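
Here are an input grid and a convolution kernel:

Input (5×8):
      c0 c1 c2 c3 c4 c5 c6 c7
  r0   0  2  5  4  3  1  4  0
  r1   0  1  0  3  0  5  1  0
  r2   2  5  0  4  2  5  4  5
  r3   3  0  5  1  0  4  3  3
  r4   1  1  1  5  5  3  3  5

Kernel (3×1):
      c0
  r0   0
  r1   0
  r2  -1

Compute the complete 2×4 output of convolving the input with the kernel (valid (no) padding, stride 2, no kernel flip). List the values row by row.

-2 0 -2 -4
-1 -1 -5 -3

Output[0,0]: The receptive field on the input at this output position is [0 / 0 / 2]. Elementwise product with the kernel and sum: 2·-1.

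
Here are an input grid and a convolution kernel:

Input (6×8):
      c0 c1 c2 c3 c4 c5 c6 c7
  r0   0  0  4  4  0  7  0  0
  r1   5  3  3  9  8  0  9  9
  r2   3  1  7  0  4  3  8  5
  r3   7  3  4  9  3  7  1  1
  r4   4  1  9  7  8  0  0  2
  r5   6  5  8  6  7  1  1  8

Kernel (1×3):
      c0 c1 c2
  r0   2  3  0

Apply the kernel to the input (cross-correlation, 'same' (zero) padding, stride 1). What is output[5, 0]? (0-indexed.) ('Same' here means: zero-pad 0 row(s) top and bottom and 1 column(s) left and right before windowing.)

The receptive field on the zero-padded input at this output position is [0 6 5]. Elementwise product with the kernel and sum: 0·2 + 6·3.

18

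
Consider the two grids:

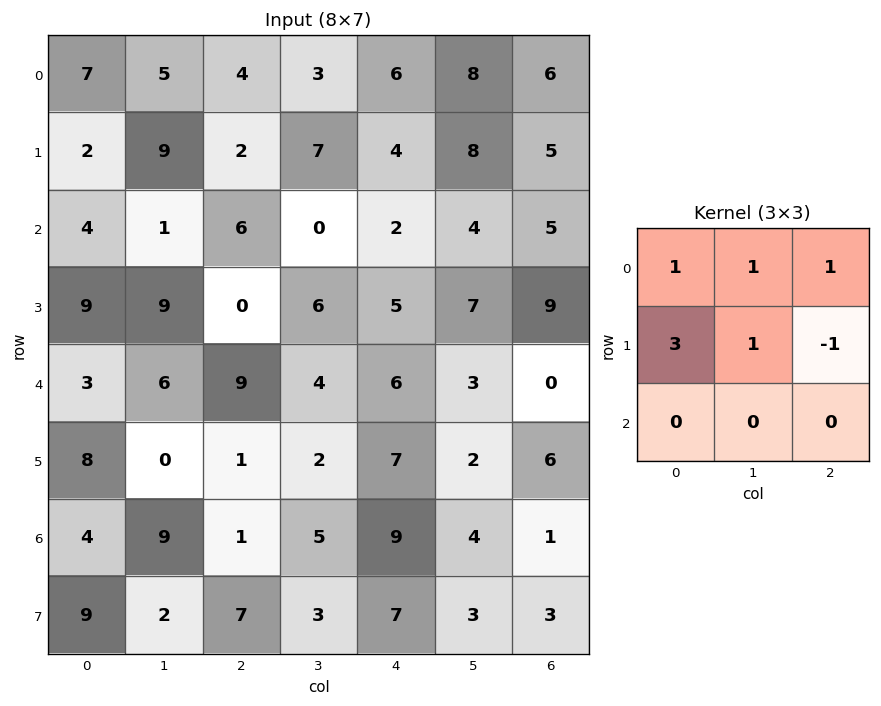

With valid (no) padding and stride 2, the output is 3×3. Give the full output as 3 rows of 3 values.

Output[0,0]: The receptive field on the input at this output position is [7 5 4 / 2 9 2 / 4 1 6]. Elementwise product with the kernel and sum: 7·1 + 5·1 + 4·1 + 2·3 + 9·1 + 2·-1.
Output[0,1]: The receptive field on the input at this output position is [4 3 6 / 2 7 4 / 6 0 2]. Elementwise product with the kernel and sum: 4·1 + 3·1 + 6·1 + 2·3 + 7·1 + 4·-1.

29 22 35
47 9 24
41 17 26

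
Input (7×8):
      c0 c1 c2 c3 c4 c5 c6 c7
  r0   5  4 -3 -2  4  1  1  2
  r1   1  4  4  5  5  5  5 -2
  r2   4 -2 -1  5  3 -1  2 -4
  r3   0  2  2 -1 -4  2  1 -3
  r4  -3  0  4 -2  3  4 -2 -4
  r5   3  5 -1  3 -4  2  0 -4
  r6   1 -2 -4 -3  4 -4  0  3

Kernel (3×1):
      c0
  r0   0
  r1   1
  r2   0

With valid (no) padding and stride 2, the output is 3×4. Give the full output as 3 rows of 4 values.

Output[0,0]: The receptive field on the input at this output position is [5 / 1 / 4]. Elementwise product with the kernel and sum: 1·1.
Output[0,1]: The receptive field on the input at this output position is [-3 / 4 / -1]. Elementwise product with the kernel and sum: 4·1.

1 4 5 5
0 2 -4 1
3 -1 -4 0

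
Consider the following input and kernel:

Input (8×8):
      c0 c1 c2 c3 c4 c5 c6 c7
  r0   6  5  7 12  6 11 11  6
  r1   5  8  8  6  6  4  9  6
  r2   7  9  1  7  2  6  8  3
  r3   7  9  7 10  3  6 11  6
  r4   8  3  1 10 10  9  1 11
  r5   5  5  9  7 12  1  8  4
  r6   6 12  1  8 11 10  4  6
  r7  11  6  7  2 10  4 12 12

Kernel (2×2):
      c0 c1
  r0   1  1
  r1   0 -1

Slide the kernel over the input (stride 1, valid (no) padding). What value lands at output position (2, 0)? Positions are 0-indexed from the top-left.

7

The receptive field on the input at this output position is [7 9 / 7 9]. Elementwise product with the kernel and sum: 7·1 + 9·1 + 9·-1.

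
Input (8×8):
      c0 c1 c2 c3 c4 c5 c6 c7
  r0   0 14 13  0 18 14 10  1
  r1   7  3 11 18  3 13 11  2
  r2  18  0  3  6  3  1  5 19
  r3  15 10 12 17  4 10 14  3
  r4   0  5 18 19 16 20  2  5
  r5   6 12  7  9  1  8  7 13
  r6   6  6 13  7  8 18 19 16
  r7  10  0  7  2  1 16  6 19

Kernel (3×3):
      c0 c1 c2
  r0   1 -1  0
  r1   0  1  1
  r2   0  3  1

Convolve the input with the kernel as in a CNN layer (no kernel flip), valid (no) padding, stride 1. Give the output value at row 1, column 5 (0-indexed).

The receptive field on the input at this output position is [13 11 2 / 1 5 19 / 10 14 3]. Elementwise product with the kernel and sum: 13·1 + 11·-1 + 5·1 + 19·1 + 14·3 + 3·1.

71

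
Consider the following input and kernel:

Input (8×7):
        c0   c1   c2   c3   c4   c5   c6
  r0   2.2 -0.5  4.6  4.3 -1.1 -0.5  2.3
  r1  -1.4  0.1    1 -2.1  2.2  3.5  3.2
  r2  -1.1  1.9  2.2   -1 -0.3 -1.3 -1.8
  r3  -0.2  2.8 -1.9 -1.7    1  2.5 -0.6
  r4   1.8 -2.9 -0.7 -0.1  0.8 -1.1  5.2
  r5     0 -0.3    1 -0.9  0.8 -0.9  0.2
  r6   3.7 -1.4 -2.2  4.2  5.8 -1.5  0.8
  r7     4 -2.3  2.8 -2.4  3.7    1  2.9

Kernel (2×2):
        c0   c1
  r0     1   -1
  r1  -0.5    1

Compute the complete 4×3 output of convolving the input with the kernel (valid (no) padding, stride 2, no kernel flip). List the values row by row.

Output[0,0]: The receptive field on the input at this output position is [2.2 -0.5 / -1.4 0.1]. Elementwise product with the kernel and sum: 2.2·1 + -0.5·-1 + -1.4·-0.5 + 0.1·1.
Output[0,1]: The receptive field on the input at this output position is [4.6 4.3 / 1 -2.1]. Elementwise product with the kernel and sum: 4.6·1 + 4.3·-1 + 1·-0.5 + -2.1·1.

3.5 -2.3 1.8
-0.1 2.45 3
4.4 -2 0.6
0.8 -10.2 6.45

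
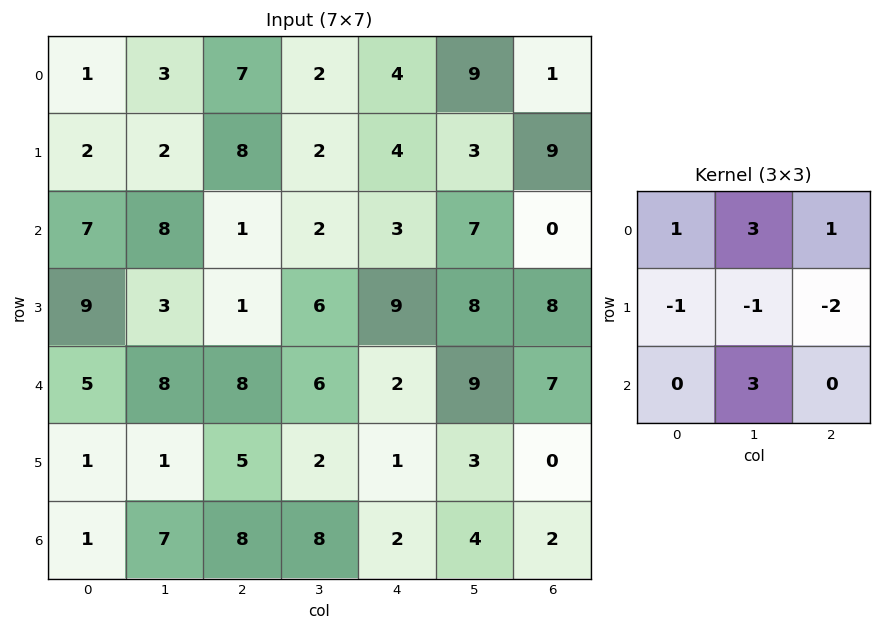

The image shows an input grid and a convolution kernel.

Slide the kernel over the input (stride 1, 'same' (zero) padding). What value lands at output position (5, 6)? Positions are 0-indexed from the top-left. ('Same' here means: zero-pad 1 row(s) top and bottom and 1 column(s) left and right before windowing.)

The receptive field on the zero-padded input at this output position is [9 7 0 / 3 0 0 / 4 2 0]. Elementwise product with the kernel and sum: 9·1 + 7·3 + 0·1 + 3·-1 + 0·-1 + 0·-2 + 2·3.

33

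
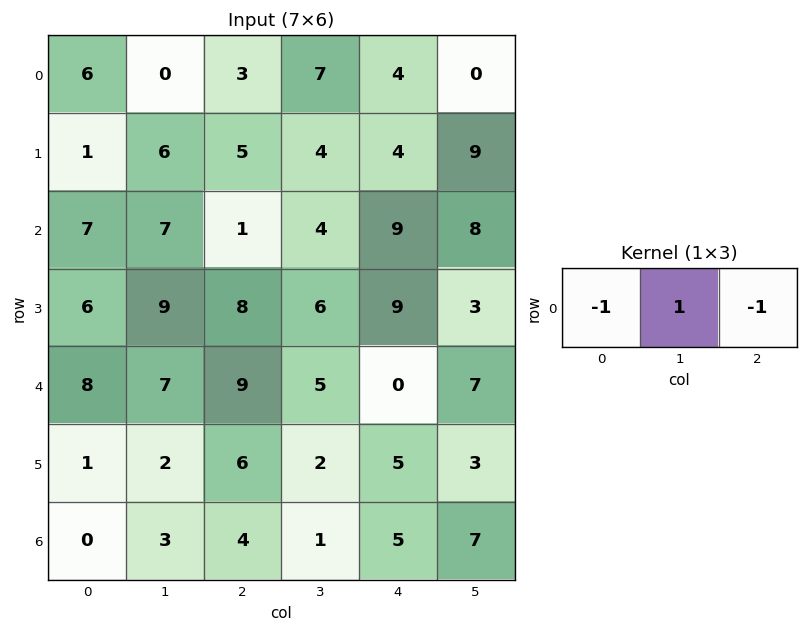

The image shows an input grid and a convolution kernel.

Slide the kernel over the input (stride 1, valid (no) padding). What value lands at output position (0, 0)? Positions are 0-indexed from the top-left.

-9

The receptive field on the input at this output position is [6 0 3]. Elementwise product with the kernel and sum: 6·-1 + 0·1 + 3·-1.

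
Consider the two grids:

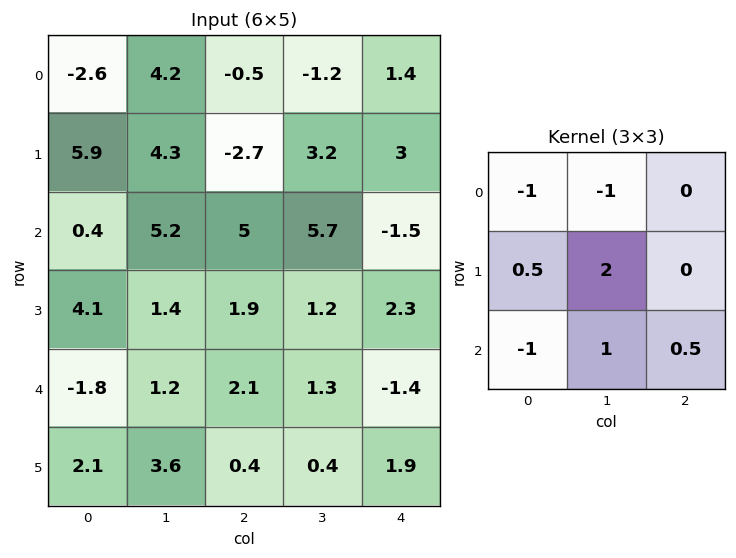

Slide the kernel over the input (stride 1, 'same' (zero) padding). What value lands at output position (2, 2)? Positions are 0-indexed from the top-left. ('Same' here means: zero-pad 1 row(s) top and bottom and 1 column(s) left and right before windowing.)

12.1

The receptive field on the zero-padded input at this output position is [4.3 -2.7 3.2 / 5.2 5 5.7 / 1.4 1.9 1.2]. Elementwise product with the kernel and sum: 4.3·-1 + -2.7·-1 + 5.2·0.5 + 5·2 + 1.4·-1 + 1.9·1 + 1.2·0.5.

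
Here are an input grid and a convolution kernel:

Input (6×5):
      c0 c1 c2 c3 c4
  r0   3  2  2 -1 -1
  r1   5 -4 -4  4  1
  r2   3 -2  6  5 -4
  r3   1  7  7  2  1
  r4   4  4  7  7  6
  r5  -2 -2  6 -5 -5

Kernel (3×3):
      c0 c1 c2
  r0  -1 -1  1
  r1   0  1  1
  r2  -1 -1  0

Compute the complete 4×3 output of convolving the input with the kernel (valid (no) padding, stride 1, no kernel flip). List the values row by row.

-12 -9 -8
-9 9 -7
11 -1 -26
14 -2 4

Output[0,0]: The receptive field on the input at this output position is [3 2 2 / 5 -4 -4 / 3 -2 6]. Elementwise product with the kernel and sum: 3·-1 + 2·-1 + 2·1 + -4·1 + -4·1 + 3·-1 + -2·-1.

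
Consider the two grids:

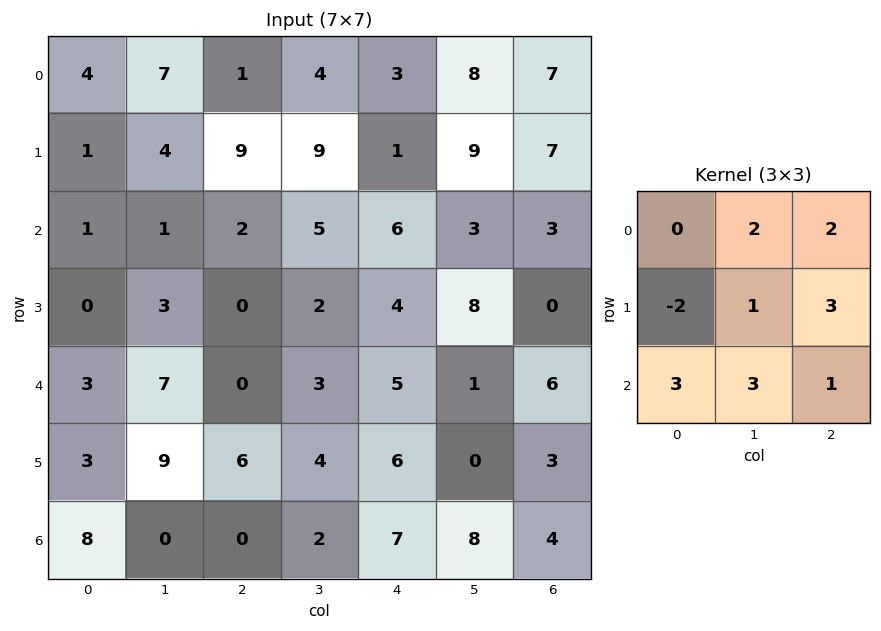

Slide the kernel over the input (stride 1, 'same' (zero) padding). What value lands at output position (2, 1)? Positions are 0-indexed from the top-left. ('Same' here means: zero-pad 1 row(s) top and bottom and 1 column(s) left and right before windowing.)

The receptive field on the zero-padded input at this output position is [1 4 9 / 1 1 2 / 0 3 0]. Elementwise product with the kernel and sum: 4·2 + 9·2 + 1·-2 + 1·1 + 2·3 + 0·3 + 3·3 + 0·1.

40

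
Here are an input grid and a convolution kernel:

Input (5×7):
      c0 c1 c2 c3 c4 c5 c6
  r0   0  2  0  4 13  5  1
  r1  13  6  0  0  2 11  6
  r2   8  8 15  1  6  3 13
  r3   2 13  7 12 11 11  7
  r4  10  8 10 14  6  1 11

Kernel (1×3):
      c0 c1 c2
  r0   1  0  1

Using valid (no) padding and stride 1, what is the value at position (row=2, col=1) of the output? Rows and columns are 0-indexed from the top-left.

9

The receptive field on the input at this output position is [8 15 1]. Elementwise product with the kernel and sum: 8·1 + 1·1.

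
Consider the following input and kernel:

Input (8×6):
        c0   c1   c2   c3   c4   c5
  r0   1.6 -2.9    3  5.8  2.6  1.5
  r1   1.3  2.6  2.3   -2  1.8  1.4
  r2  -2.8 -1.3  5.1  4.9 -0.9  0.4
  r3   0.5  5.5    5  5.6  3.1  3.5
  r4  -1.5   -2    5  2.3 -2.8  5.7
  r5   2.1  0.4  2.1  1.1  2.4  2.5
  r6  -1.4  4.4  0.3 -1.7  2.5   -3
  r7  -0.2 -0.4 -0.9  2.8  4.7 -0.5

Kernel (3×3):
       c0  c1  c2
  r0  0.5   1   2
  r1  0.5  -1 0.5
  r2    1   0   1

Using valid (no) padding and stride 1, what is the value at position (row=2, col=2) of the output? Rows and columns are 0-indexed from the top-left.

6.3

The receptive field on the input at this output position is [5.1 4.9 -0.9 / 5 5.6 3.1 / 5 2.3 -2.8]. Elementwise product with the kernel and sum: 5.1·0.5 + 4.9·1 + -0.9·2 + 5·0.5 + 5.6·-1 + 3.1·0.5 + 5·1 + -2.8·1.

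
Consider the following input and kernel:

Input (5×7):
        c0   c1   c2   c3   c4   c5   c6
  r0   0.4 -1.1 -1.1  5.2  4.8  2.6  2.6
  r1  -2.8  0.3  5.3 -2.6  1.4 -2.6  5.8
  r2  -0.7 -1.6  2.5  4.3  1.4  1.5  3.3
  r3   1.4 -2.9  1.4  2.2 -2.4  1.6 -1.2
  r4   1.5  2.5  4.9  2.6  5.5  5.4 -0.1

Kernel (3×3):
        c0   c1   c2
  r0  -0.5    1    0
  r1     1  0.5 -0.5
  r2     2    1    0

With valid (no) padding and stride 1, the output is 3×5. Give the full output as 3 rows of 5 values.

Output[0,0]: The receptive field on the input at this output position is [0.4 -1.1 -1.1 / -2.8 0.3 5.3 / -0.7 -1.6 2.5]. Elementwise product with the kernel and sum: 0.4·-0.5 + -1.1·1 + -2.8·1 + 0.3·0.5 + 5.3·-0.5 + -0.7·2 + -1.6·1.
Output[0,1]: The receptive field on the input at this output position is [-1.1 -1.1 5.2 / 0.3 5.3 -2.6 / -1.6 2.5 4.3]. Elementwise product with the kernel and sum: -1.1·-0.5 + -1.1·1 + 0.3·1 + 5.3·0.5 + -2.6·-0.5 + -1.6·2 + 2.5·1.

-9.6 3 18.35 11.6 1.7
-1.15 -1.75 3.7 8.95 -6
3.5 9.9 19.15 10.15 16.2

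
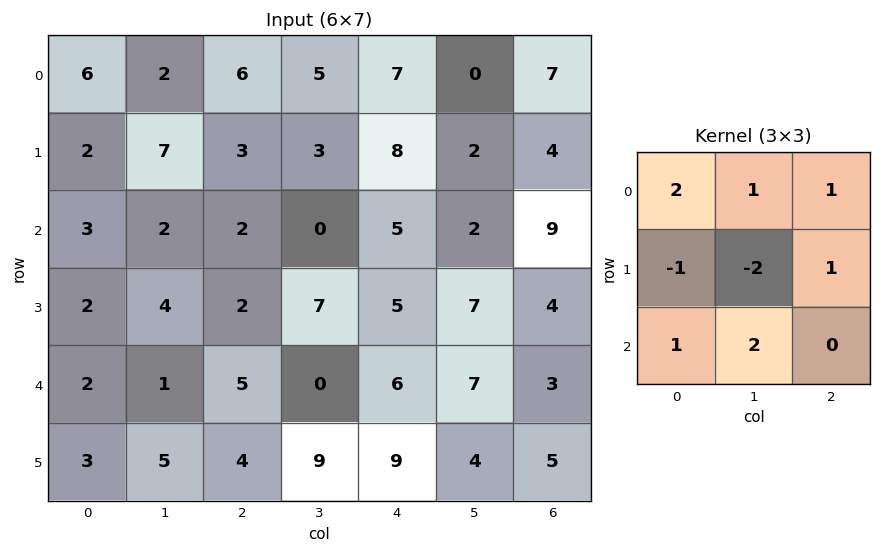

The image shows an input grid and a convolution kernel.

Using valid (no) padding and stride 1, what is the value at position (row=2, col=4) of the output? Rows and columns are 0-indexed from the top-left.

26

The receptive field on the input at this output position is [5 2 9 / 5 7 4 / 6 7 3]. Elementwise product with the kernel and sum: 5·2 + 2·1 + 9·1 + 5·-1 + 7·-2 + 4·1 + 6·1 + 7·2.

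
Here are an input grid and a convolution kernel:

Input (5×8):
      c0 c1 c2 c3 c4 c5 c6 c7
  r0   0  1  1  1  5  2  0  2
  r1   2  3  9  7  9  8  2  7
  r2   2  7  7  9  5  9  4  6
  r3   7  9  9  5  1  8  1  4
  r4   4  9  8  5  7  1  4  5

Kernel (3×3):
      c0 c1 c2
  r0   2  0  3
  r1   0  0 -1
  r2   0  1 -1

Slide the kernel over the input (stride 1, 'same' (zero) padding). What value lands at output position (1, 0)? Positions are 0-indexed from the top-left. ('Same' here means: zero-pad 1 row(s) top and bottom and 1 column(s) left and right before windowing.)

-5

The receptive field on the zero-padded input at this output position is [0 0 1 / 0 2 3 / 0 2 7]. Elementwise product with the kernel and sum: 0·2 + 1·3 + 3·-1 + 2·1 + 7·-1.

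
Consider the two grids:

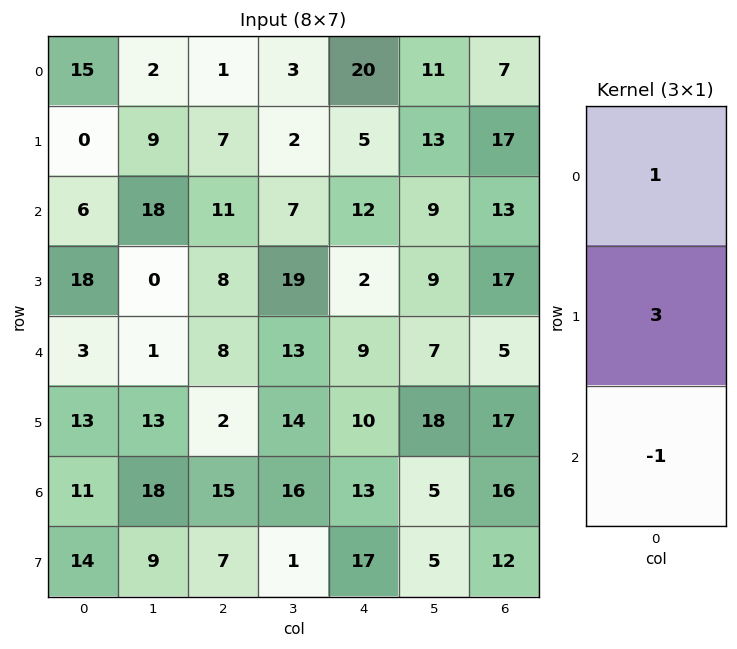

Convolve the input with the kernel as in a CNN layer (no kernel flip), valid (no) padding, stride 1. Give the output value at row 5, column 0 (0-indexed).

32

The receptive field on the input at this output position is [13 / 11 / 14]. Elementwise product with the kernel and sum: 13·1 + 11·3 + 14·-1.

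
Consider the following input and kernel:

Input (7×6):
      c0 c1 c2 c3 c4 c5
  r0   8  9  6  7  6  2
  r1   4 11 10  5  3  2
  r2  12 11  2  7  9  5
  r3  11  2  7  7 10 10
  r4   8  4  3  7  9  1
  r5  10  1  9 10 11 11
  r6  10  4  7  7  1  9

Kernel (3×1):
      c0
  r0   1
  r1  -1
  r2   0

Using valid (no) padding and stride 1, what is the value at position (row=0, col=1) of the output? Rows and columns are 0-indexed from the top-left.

The receptive field on the input at this output position is [9 / 11 / 11]. Elementwise product with the kernel and sum: 9·1 + 11·-1.

-2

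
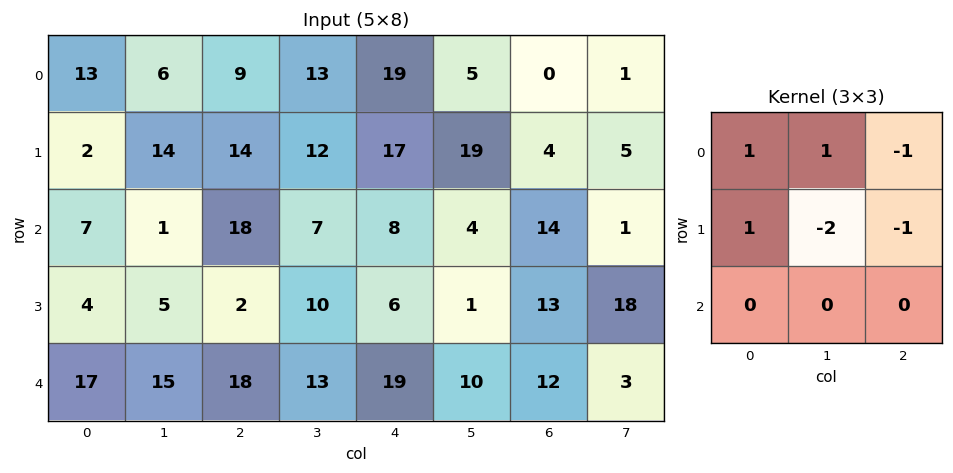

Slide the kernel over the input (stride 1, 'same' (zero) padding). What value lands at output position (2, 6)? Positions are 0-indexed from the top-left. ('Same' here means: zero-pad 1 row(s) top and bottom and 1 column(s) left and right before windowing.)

-7

The receptive field on the zero-padded input at this output position is [19 4 5 / 4 14 1 / 1 13 18]. Elementwise product with the kernel and sum: 19·1 + 4·1 + 5·-1 + 4·1 + 14·-2 + 1·-1.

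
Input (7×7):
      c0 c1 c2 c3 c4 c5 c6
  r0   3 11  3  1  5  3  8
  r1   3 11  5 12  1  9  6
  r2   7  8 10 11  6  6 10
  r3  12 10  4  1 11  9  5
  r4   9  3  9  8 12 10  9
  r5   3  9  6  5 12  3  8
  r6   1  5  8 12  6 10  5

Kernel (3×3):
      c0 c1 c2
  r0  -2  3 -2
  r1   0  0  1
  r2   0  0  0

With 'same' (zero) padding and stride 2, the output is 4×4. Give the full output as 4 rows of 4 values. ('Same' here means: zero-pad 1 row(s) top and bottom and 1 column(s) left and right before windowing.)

Output[0,0]: The receptive field on the zero-padded input at this output position is [0 0 0 / 0 3 11 / 0 3 11]. Elementwise product with the kernel and sum: 0·-2 + 0·3 + 0·-2 + 11·1.

11 1 3 0
-5 -20 -33 0
19 -2 23 -3
-4 2 30 18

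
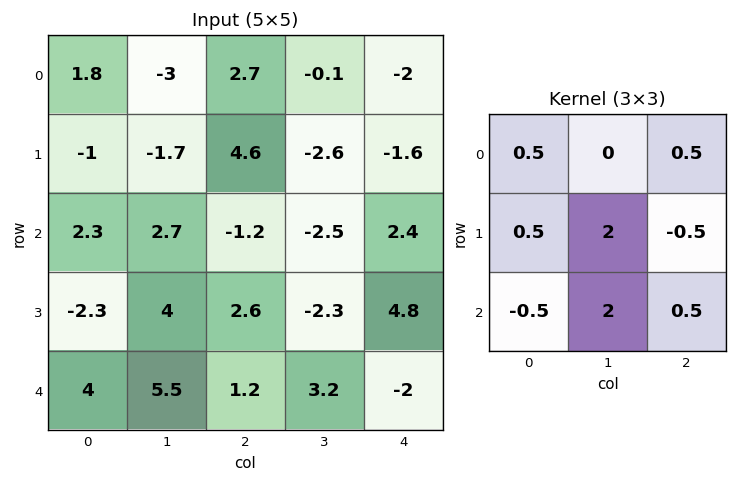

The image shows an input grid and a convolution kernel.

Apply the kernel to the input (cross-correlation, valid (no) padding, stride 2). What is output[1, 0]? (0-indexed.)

15.7

The receptive field on the input at this output position is [2.3 2.7 -1.2 / -2.3 4 2.6 / 4 5.5 1.2]. Elementwise product with the kernel and sum: 2.3·0.5 + -1.2·0.5 + -2.3·0.5 + 4·2 + 2.6·-0.5 + 4·-0.5 + 5.5·2 + 1.2·0.5.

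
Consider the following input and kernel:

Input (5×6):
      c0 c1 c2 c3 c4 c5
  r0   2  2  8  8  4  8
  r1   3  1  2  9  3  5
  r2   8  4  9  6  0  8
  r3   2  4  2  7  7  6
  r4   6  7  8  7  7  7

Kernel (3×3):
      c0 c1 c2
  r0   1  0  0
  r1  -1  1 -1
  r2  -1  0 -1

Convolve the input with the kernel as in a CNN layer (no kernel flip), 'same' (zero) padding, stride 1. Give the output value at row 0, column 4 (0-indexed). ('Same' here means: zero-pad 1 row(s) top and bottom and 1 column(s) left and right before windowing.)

The receptive field on the zero-padded input at this output position is [0 0 0 / 8 4 8 / 9 3 5]. Elementwise product with the kernel and sum: 0·1 + 8·-1 + 4·1 + 8·-1 + 9·-1 + 5·-1.

-26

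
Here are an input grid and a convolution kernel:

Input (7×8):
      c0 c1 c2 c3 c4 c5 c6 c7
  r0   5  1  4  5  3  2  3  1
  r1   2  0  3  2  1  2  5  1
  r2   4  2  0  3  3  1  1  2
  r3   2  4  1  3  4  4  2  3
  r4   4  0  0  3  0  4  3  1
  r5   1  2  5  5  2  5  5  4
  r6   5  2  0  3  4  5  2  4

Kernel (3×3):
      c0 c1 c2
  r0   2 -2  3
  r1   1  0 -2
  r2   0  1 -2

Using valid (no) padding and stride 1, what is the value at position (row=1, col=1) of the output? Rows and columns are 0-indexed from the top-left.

-9

The receptive field on the input at this output position is [0 3 2 / 2 0 3 / 4 1 3]. Elementwise product with the kernel and sum: 0·2 + 3·-2 + 2·3 + 2·1 + 3·-2 + 1·1 + 3·-2.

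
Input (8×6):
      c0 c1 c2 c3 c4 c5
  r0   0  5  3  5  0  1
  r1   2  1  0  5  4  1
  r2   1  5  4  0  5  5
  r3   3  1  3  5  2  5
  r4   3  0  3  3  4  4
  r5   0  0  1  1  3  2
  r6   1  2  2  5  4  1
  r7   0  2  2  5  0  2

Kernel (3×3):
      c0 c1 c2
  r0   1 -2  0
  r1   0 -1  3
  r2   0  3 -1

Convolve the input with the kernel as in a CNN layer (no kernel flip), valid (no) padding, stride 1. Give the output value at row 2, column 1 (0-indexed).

15

The receptive field on the input at this output position is [5 4 0 / 1 3 5 / 0 3 3]. Elementwise product with the kernel and sum: 5·1 + 4·-2 + 3·-1 + 5·3 + 3·3 + 3·-1.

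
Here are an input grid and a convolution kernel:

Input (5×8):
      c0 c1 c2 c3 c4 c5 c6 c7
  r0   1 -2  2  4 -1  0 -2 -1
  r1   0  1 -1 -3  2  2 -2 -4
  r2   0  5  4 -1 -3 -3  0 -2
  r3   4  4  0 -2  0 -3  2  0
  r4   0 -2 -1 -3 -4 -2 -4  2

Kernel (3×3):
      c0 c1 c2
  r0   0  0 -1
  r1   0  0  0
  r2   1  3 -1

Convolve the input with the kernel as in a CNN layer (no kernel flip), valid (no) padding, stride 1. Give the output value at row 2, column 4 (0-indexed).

The receptive field on the input at this output position is [-3 -3 0 / 0 -3 2 / -4 -2 -4]. Elementwise product with the kernel and sum: 0·-1 + -4·1 + -2·3 + -4·-1.

-6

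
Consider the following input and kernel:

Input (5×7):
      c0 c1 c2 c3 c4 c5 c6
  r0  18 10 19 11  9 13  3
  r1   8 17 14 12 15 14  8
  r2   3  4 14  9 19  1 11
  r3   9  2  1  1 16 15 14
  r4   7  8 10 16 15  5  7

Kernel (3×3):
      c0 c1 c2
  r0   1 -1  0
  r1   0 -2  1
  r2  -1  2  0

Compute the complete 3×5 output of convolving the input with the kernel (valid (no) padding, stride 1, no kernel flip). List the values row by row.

-7 -1 3 15 -41
-8 -16 4 -9 24
5 1 41 -13 -3

Output[0,0]: The receptive field on the input at this output position is [18 10 19 / 8 17 14 / 3 4 14]. Elementwise product with the kernel and sum: 18·1 + 10·-1 + 17·-2 + 14·1 + 3·-1 + 4·2.
Output[0,1]: The receptive field on the input at this output position is [10 19 11 / 17 14 12 / 4 14 9]. Elementwise product with the kernel and sum: 10·1 + 19·-1 + 14·-2 + 12·1 + 4·-1 + 14·2.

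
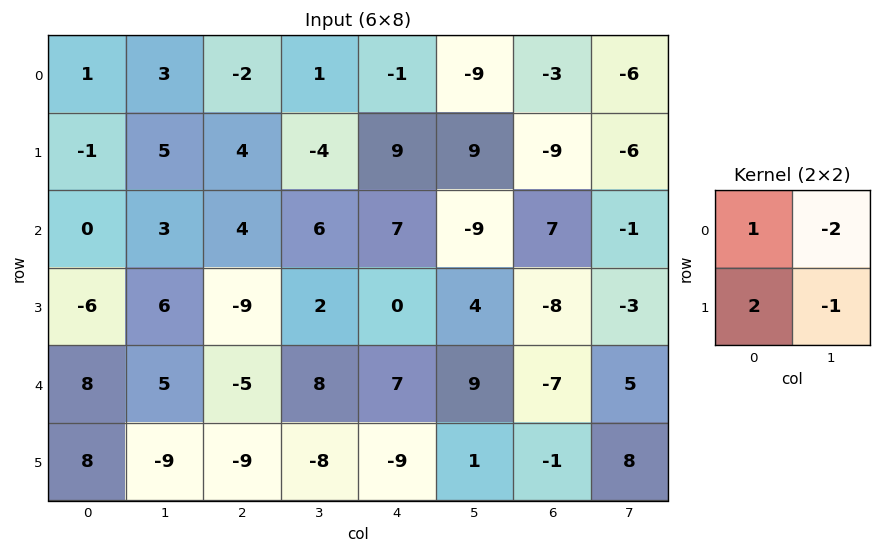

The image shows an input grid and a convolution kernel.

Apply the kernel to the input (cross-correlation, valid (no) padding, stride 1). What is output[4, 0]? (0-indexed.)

The receptive field on the input at this output position is [8 5 / 8 -9]. Elementwise product with the kernel and sum: 8·1 + 5·-2 + 8·2 + -9·-1.

23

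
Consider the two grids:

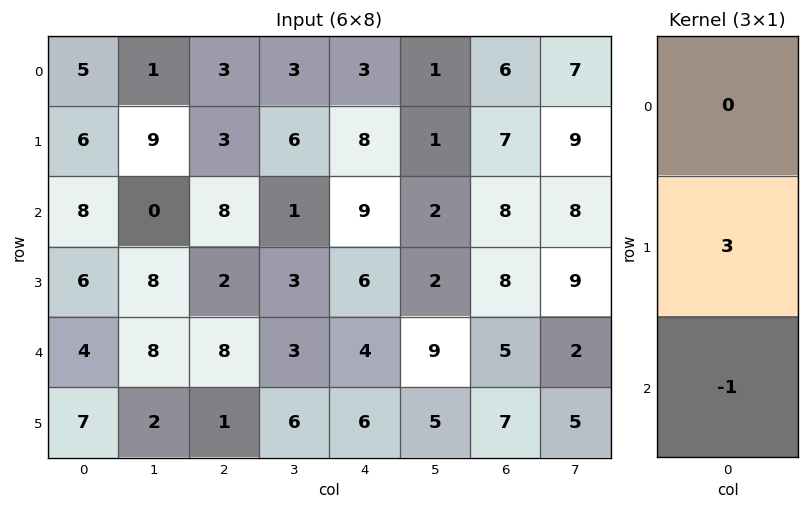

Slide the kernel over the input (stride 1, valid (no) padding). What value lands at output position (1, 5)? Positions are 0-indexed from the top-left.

The receptive field on the input at this output position is [1 / 2 / 2]. Elementwise product with the kernel and sum: 2·3 + 2·-1.

4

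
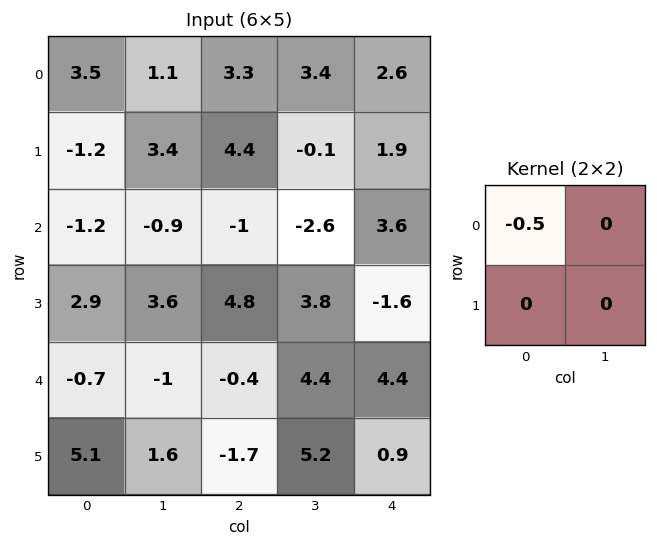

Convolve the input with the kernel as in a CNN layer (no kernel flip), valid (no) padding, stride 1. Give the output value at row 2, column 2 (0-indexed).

0.5

The receptive field on the input at this output position is [-1 -2.6 / 4.8 3.8]. Elementwise product with the kernel and sum: -1·-0.5.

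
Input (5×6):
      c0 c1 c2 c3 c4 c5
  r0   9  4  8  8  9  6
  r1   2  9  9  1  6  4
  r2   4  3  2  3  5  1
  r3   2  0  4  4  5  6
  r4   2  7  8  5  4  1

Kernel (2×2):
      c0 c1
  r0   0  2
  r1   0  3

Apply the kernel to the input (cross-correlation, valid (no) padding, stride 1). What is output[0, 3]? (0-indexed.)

36

The receptive field on the input at this output position is [8 9 / 1 6]. Elementwise product with the kernel and sum: 9·2 + 6·3.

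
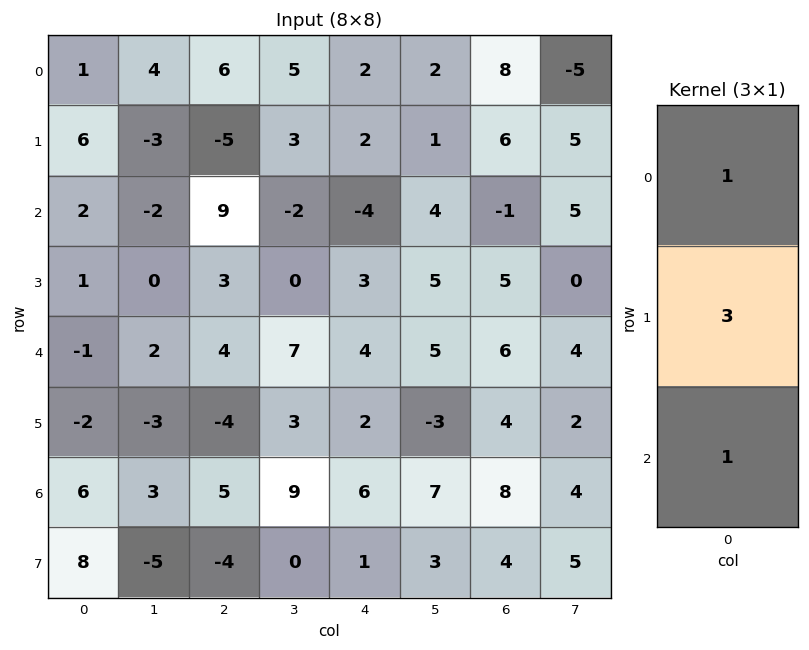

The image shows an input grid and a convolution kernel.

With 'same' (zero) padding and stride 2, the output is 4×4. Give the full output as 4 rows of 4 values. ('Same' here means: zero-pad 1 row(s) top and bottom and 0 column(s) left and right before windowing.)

Output[0,0]: The receptive field on the zero-padded input at this output position is [0 / 1 / 6]. Elementwise product with the kernel and sum: 0·1 + 1·3 + 6·1.
Output[0,1]: The receptive field on the zero-padded input at this output position is [0 / 6 / -5]. Elementwise product with the kernel and sum: 0·1 + 6·3 + -5·1.

9 13 8 30
13 25 -7 8
-4 11 17 27
24 7 21 32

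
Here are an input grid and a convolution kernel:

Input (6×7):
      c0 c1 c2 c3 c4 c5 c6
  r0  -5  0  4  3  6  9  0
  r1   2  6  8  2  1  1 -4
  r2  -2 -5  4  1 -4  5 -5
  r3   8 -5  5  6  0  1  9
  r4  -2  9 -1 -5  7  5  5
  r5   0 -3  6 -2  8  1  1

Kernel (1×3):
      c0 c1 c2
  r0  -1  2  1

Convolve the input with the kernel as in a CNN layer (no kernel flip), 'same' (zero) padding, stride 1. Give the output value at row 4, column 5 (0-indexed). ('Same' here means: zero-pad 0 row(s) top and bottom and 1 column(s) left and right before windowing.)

The receptive field on the zero-padded input at this output position is [7 5 5]. Elementwise product with the kernel and sum: 7·-1 + 5·2 + 5·1.

8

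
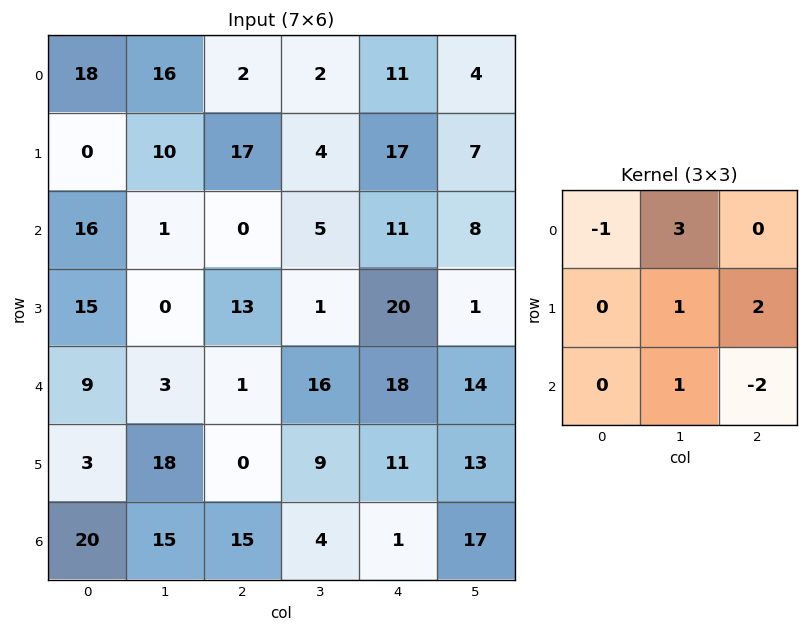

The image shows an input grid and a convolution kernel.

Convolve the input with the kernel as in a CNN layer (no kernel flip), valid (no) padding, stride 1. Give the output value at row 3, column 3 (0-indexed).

90

The receptive field on the input at this output position is [1 20 1 / 16 18 14 / 9 11 13]. Elementwise product with the kernel and sum: 1·-1 + 20·3 + 18·1 + 14·2 + 11·1 + 13·-2.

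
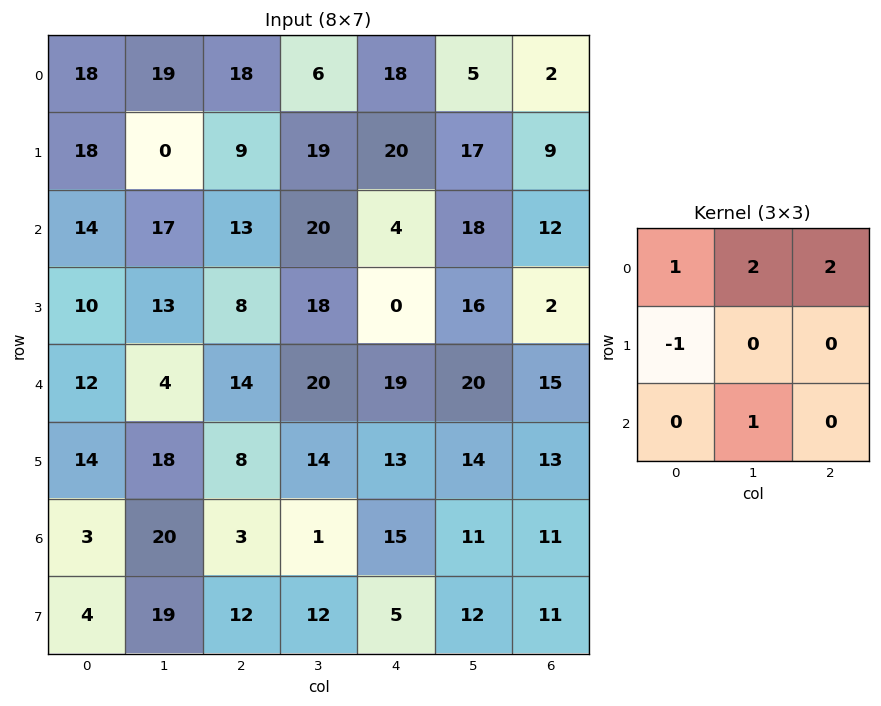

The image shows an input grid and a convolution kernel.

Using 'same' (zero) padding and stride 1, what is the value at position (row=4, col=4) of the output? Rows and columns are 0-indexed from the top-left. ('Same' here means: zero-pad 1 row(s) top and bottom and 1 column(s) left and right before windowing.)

43

The receptive field on the zero-padded input at this output position is [18 0 16 / 20 19 20 / 14 13 14]. Elementwise product with the kernel and sum: 18·1 + 0·2 + 16·2 + 20·-1 + 13·1.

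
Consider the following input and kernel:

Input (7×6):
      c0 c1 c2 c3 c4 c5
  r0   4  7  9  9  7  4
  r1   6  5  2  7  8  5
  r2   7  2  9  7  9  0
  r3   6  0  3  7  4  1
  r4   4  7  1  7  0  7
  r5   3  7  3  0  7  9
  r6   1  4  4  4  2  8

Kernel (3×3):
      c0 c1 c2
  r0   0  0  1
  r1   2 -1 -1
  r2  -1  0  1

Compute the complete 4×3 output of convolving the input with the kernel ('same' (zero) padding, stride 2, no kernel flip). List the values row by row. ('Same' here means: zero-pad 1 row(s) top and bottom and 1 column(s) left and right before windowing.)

Output[0,0]: The receptive field on the zero-padded input at this output position is [0 0 0 / 0 4 7 / 0 6 5]. Elementwise product with the kernel and sum: 0·1 + 0·2 + 4·-1 + 7·-1 + 0·-1 + 5·1.
Output[0,1]: The receptive field on the zero-padded input at this output position is [0 0 0 / 7 9 9 / 5 2 7]. Elementwise product with the kernel and sum: 0·1 + 7·2 + 9·-1 + 9·-1 + 5·-1 + 7·1.

-6 -2 5
-4 2 4
-4 6 17
2 0 7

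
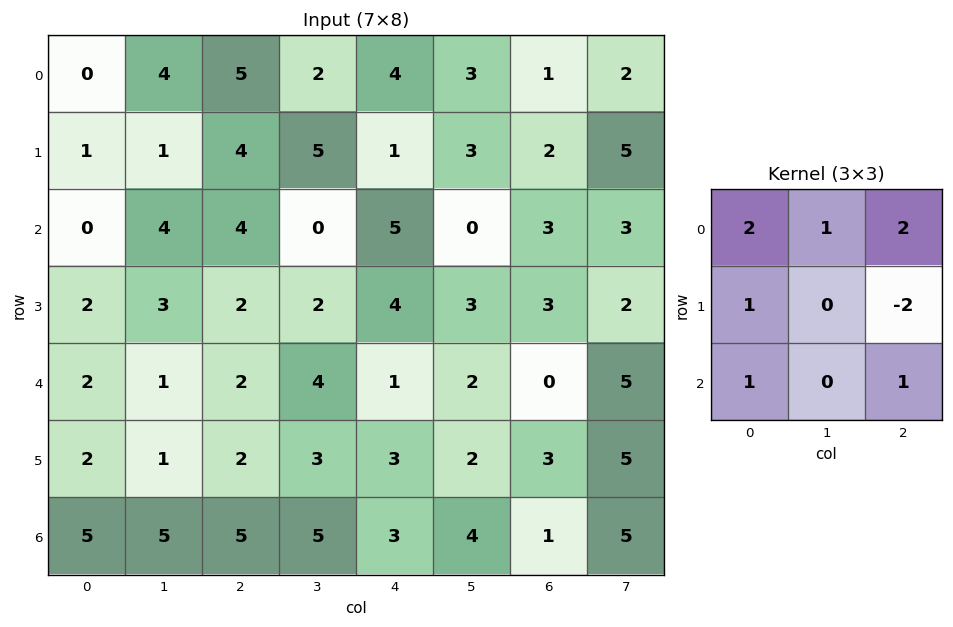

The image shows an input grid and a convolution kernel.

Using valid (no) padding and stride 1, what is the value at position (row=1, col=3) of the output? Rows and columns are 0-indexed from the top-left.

22

The receptive field on the input at this output position is [5 1 3 / 0 5 0 / 2 4 3]. Elementwise product with the kernel and sum: 5·2 + 1·1 + 3·2 + 0·1 + 0·-2 + 2·1 + 3·1.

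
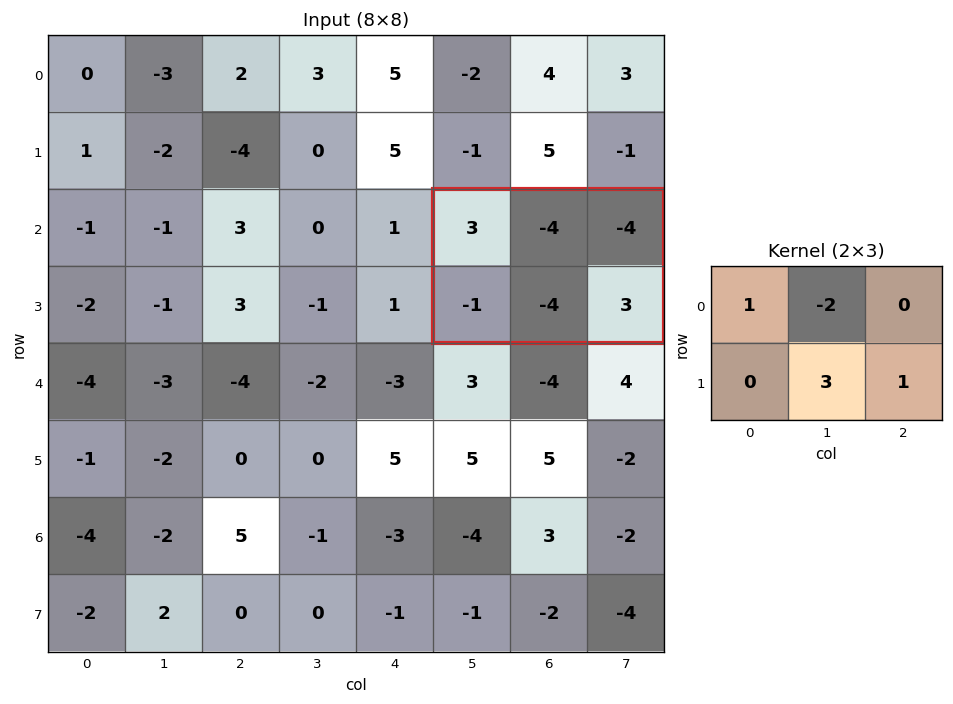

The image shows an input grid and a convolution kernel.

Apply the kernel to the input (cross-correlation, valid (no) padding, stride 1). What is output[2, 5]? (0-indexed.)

2

The receptive field on the input at this output position is [3 -4 -4 / -1 -4 3]. Elementwise product with the kernel and sum: 3·1 + -4·-2 + -4·3 + 3·1.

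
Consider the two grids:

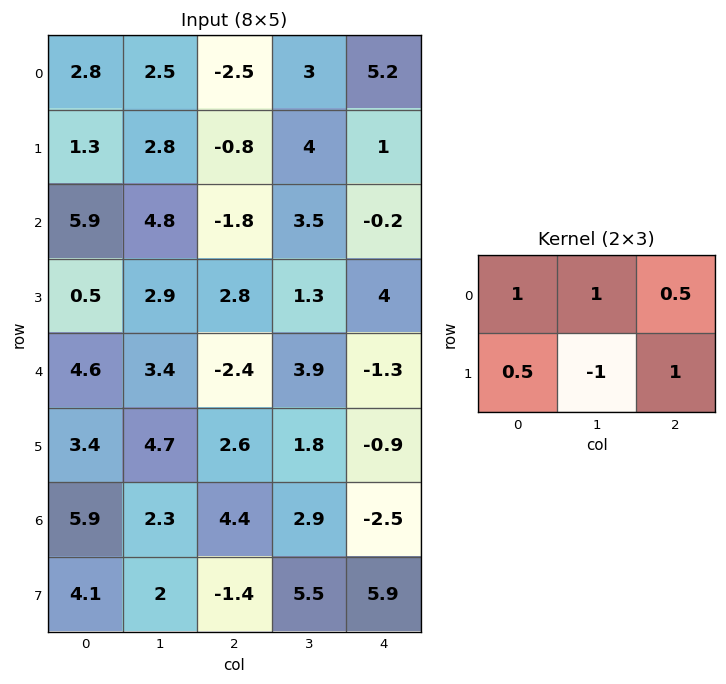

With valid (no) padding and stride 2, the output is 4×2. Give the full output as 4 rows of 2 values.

1.1 -0.3
9.95 5.7
6.4 -0.55
9.05 5.75

Output[0,0]: The receptive field on the input at this output position is [2.8 2.5 -2.5 / 1.3 2.8 -0.8]. Elementwise product with the kernel and sum: 2.8·1 + 2.5·1 + -2.5·0.5 + 1.3·0.5 + 2.8·-1 + -0.8·1.
Output[0,1]: The receptive field on the input at this output position is [-2.5 3 5.2 / -0.8 4 1]. Elementwise product with the kernel and sum: -2.5·1 + 3·1 + 5.2·0.5 + -0.8·0.5 + 4·-1 + 1·1.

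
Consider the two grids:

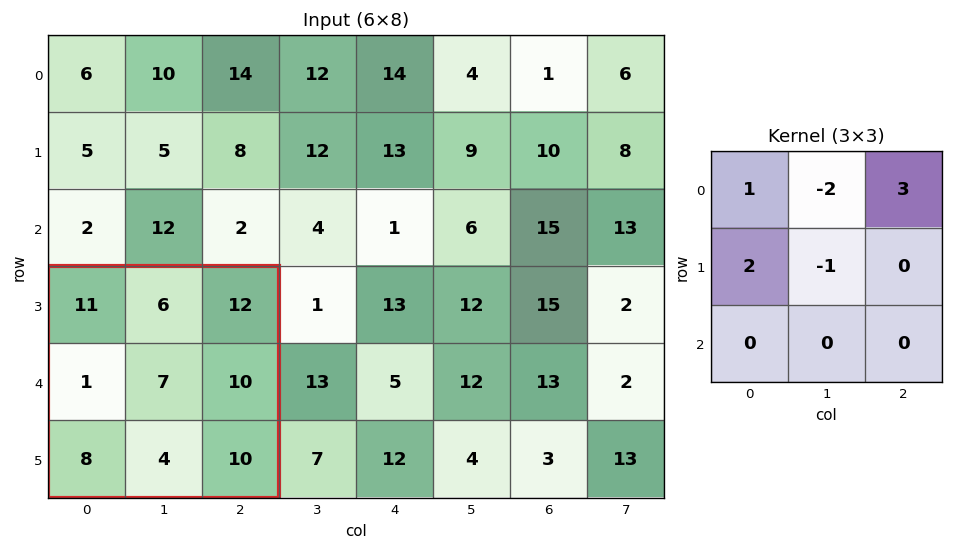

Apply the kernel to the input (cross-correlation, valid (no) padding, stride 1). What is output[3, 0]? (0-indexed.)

The receptive field on the input at this output position is [11 6 12 / 1 7 10 / 8 4 10]. Elementwise product with the kernel and sum: 11·1 + 6·-2 + 12·3 + 1·2 + 7·-1.

30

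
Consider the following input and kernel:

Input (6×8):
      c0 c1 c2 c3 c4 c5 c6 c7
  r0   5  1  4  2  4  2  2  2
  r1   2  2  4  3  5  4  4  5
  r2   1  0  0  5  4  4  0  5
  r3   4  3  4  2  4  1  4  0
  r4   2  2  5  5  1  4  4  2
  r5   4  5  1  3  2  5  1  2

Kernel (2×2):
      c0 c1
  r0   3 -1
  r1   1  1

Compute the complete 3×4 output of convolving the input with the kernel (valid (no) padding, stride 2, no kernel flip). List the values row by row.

Output[0,0]: The receptive field on the input at this output position is [5 1 / 2 2]. Elementwise product with the kernel and sum: 5·3 + 1·-1 + 2·1 + 2·1.

18 17 19 13
10 1 13 -1
13 14 6 13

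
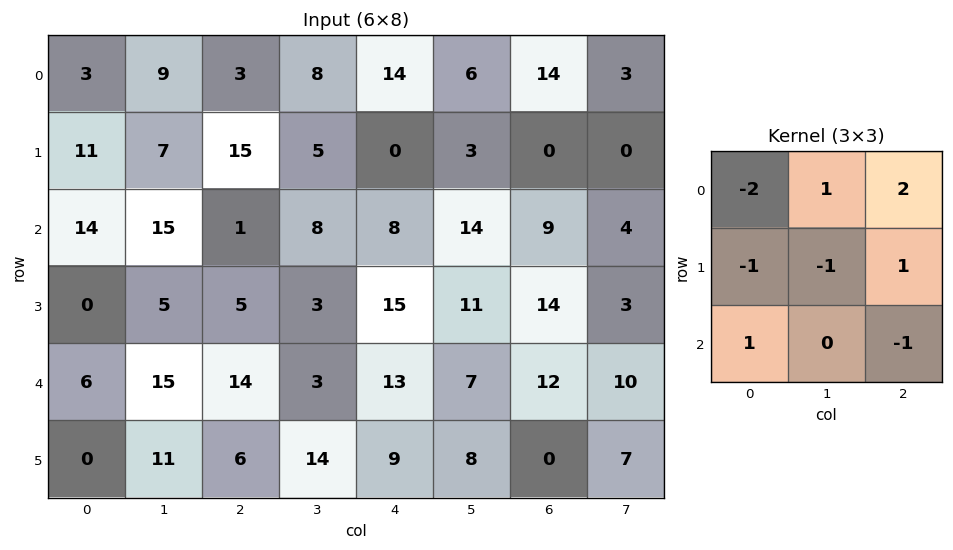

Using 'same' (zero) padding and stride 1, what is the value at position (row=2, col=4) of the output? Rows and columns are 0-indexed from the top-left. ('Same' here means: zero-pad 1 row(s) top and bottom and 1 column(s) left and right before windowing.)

The receptive field on the zero-padded input at this output position is [5 0 3 / 8 8 14 / 3 15 11]. Elementwise product with the kernel and sum: 5·-2 + 0·1 + 3·2 + 8·-1 + 8·-1 + 14·1 + 3·1 + 11·-1.

-14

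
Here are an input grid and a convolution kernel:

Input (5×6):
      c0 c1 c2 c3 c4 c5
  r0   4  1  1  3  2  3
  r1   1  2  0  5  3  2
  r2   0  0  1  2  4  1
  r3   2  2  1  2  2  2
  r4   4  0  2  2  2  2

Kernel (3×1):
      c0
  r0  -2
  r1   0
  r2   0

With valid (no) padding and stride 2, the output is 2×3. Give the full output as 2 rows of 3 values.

Output[0,0]: The receptive field on the input at this output position is [4 / 1 / 0]. Elementwise product with the kernel and sum: 4·-2.

-8 -2 -4
0 -2 -8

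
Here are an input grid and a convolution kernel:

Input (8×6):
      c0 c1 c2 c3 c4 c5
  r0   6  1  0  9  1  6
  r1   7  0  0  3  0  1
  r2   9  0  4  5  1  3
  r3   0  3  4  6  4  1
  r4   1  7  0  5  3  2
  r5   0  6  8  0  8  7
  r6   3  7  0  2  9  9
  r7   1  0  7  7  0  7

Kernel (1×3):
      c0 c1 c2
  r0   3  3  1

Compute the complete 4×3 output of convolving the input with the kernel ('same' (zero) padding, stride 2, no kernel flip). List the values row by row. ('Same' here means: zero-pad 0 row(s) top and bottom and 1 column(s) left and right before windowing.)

Output[0,0]: The receptive field on the zero-padded input at this output position is [0 6 1]. Elementwise product with the kernel and sum: 0·3 + 6·3 + 1·1.

19 12 36
27 17 21
10 26 26
16 23 42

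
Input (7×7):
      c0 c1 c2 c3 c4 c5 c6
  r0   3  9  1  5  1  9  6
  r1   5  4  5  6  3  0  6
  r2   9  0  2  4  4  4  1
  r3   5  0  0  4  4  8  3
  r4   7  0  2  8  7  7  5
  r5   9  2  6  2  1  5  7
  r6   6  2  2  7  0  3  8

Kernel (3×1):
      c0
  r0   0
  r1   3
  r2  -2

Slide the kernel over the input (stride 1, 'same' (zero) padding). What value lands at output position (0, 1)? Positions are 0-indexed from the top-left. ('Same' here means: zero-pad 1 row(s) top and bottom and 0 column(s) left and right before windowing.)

The receptive field on the zero-padded input at this output position is [0 / 9 / 4]. Elementwise product with the kernel and sum: 9·3 + 4·-2.

19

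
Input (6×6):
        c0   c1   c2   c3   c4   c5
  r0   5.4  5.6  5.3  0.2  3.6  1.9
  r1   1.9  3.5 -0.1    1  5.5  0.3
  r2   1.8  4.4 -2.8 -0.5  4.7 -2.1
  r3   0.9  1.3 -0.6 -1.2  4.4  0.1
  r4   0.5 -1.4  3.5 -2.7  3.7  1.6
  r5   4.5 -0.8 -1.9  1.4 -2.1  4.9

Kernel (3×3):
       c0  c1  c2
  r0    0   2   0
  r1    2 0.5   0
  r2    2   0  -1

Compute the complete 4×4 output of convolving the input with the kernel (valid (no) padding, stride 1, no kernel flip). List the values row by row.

23.15 26.85 -9.6 13.05
15.2 11 -9.45 9.85
8.75 -3.4 0.5 2.2
13.8 -5.25 1.55 3.15

Output[0,0]: The receptive field on the input at this output position is [5.4 5.6 5.3 / 1.9 3.5 -0.1 / 1.8 4.4 -2.8]. Elementwise product with the kernel and sum: 5.6·2 + 1.9·2 + 3.5·0.5 + 1.8·2 + -2.8·-1.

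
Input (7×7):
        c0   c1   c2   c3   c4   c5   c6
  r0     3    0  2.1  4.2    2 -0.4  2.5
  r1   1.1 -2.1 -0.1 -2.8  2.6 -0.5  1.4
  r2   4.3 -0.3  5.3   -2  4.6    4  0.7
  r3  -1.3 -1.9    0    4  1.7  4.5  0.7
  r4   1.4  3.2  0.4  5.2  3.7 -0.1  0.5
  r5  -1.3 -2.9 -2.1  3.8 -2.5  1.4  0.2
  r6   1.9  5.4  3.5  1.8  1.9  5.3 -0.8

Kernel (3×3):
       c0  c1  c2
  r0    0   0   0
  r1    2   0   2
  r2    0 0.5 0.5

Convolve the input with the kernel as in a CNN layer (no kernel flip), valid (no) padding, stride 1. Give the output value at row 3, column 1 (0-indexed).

The receptive field on the input at this output position is [-1.9 0 4 / 3.2 0.4 5.2 / -2.9 -2.1 3.8]. Elementwise product with the kernel and sum: 3.2·2 + 5.2·2 + -2.1·0.5 + 3.8·0.5.

17.65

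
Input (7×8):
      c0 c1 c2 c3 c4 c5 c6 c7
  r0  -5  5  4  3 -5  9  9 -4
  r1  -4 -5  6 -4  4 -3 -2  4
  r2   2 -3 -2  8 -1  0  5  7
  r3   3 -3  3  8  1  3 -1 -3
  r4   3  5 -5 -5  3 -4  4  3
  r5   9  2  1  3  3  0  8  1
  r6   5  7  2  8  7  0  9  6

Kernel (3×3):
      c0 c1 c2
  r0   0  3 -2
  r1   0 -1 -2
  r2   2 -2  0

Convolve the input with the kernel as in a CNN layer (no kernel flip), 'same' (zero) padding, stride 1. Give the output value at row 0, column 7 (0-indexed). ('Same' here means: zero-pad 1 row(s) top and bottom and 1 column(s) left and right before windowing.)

The receptive field on the zero-padded input at this output position is [0 0 0 / 9 -4 0 / -2 4 0]. Elementwise product with the kernel and sum: 0·3 + 0·-2 + -4·-1 + 0·-2 + -2·2 + 4·-2.

-8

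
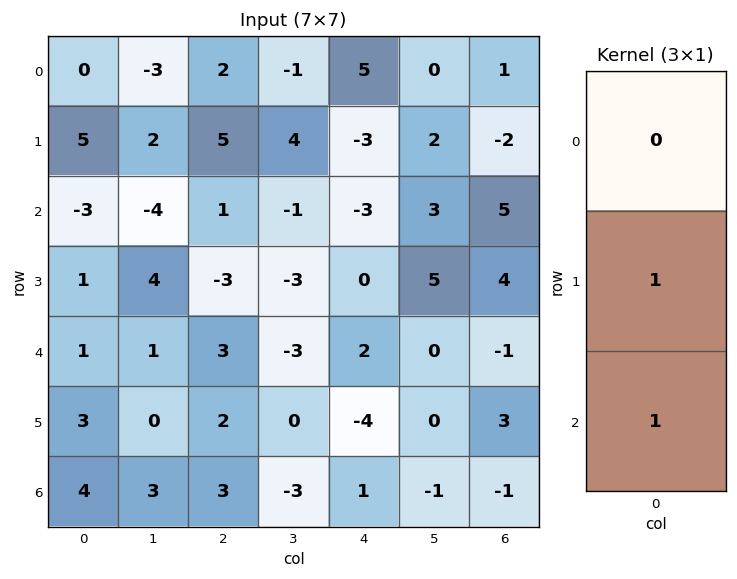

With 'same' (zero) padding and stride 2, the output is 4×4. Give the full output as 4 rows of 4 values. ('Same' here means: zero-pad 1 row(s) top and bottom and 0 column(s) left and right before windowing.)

5 7 2 -1
-2 -2 -3 9
4 5 -2 2
4 3 1 -1

Output[0,0]: The receptive field on the zero-padded input at this output position is [0 / 0 / 5]. Elementwise product with the kernel and sum: 0·1 + 5·1.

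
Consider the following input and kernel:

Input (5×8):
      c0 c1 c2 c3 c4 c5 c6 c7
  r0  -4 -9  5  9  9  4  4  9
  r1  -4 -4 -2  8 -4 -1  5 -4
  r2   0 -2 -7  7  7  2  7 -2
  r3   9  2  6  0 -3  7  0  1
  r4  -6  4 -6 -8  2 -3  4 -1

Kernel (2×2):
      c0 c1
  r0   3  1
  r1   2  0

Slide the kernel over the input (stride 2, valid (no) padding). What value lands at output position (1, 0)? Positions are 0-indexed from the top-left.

The receptive field on the input at this output position is [0 -2 / 9 2]. Elementwise product with the kernel and sum: 0·3 + -2·1 + 9·2.

16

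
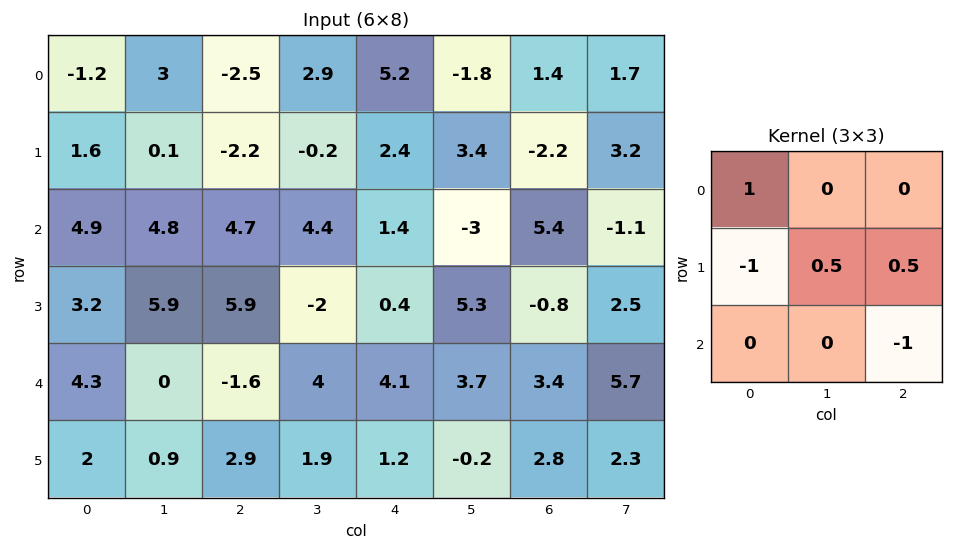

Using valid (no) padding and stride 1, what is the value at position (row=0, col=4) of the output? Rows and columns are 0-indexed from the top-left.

The receptive field on the input at this output position is [5.2 -1.8 1.4 / 2.4 3.4 -2.2 / 1.4 -3 5.4]. Elementwise product with the kernel and sum: 5.2·1 + 2.4·-1 + 3.4·0.5 + -2.2·0.5 + 5.4·-1.

-2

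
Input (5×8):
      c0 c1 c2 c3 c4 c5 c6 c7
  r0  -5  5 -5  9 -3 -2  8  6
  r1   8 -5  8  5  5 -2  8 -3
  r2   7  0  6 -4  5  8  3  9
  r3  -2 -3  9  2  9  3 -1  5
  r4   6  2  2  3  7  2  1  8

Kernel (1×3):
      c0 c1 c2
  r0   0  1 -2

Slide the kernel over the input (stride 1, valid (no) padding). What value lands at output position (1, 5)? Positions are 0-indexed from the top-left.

14

The receptive field on the input at this output position is [-2 8 -3]. Elementwise product with the kernel and sum: 8·1 + -3·-2.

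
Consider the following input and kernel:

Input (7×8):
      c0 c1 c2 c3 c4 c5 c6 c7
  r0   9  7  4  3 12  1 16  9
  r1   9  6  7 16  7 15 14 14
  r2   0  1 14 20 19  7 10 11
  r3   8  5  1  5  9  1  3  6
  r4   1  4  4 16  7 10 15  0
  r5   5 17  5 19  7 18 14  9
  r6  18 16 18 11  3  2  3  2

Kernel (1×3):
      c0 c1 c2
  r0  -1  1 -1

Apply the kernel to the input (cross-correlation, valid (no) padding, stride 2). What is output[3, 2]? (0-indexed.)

-4

The receptive field on the input at this output position is [3 2 3]. Elementwise product with the kernel and sum: 3·-1 + 2·1 + 3·-1.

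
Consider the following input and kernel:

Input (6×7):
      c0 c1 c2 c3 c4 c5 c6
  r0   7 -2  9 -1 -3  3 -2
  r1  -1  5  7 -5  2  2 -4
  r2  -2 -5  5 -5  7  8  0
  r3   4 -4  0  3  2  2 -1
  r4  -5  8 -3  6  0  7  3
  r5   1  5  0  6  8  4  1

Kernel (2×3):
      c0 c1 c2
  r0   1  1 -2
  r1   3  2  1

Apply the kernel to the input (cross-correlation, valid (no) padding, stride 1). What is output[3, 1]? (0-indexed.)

The receptive field on the input at this output position is [-4 0 3 / 8 -3 6]. Elementwise product with the kernel and sum: -4·1 + 0·1 + 3·-2 + 8·3 + -3·2 + 6·1.

14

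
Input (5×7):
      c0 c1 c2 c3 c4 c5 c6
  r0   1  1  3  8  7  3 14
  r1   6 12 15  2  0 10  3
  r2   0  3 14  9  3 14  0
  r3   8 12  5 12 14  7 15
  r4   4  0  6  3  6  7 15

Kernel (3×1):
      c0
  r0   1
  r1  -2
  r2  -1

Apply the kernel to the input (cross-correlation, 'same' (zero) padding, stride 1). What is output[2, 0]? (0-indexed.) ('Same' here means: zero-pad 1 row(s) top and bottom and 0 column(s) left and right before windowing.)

-2

The receptive field on the zero-padded input at this output position is [6 / 0 / 8]. Elementwise product with the kernel and sum: 6·1 + 0·-2 + 8·-1.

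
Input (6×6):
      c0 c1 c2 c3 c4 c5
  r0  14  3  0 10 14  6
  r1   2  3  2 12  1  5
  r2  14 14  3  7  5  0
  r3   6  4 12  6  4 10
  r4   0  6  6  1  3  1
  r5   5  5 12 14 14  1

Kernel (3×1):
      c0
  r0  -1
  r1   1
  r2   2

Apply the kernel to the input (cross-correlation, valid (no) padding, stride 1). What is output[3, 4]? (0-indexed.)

The receptive field on the input at this output position is [4 / 3 / 14]. Elementwise product with the kernel and sum: 4·-1 + 3·1 + 14·2.

27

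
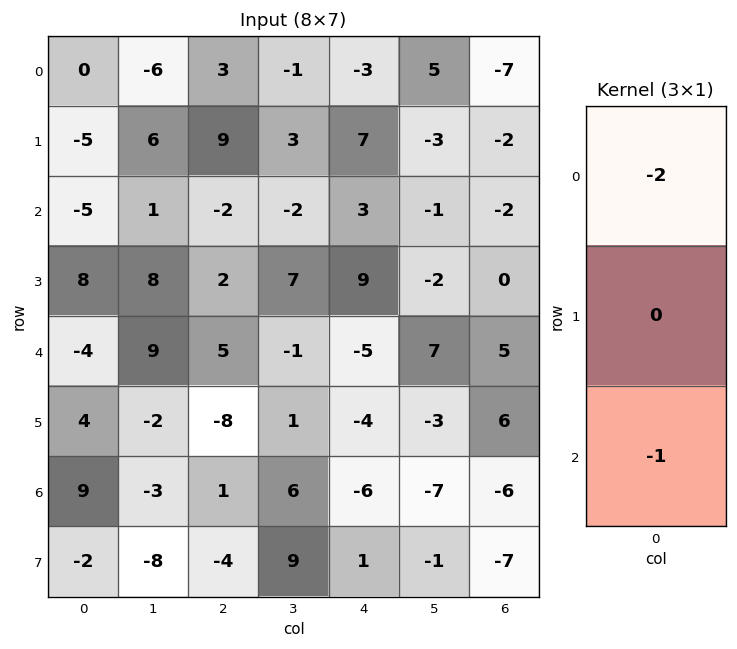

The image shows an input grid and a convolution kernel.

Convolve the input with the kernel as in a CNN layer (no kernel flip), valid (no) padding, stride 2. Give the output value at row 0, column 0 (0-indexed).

The receptive field on the input at this output position is [0 / -5 / -5]. Elementwise product with the kernel and sum: 0·-2 + -5·-1.

5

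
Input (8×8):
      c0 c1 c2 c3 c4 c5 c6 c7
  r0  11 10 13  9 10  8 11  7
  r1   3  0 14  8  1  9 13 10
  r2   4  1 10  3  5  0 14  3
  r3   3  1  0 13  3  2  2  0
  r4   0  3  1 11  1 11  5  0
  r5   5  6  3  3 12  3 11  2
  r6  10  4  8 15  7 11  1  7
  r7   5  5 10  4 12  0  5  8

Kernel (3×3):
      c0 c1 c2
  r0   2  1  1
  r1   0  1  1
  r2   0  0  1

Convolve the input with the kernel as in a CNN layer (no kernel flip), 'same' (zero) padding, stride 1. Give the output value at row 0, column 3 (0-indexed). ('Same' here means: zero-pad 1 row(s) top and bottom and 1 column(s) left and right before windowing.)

20

The receptive field on the zero-padded input at this output position is [0 0 0 / 13 9 10 / 14 8 1]. Elementwise product with the kernel and sum: 0·2 + 0·1 + 0·1 + 9·1 + 10·1 + 1·1.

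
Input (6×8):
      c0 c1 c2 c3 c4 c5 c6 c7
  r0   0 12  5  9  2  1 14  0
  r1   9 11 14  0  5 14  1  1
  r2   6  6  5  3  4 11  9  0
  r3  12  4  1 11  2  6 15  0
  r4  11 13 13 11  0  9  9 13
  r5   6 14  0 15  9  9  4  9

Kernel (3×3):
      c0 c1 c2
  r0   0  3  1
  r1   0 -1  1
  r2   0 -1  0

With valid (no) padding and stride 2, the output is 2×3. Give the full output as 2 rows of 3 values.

Output[0,0]: The receptive field on the input at this output position is [0 12 5 / 9 11 14 / 6 6 5]. Elementwise product with the kernel and sum: 12·3 + 5·1 + 11·-1 + 14·1 + 6·-1.

38 31 -7
7 -7 42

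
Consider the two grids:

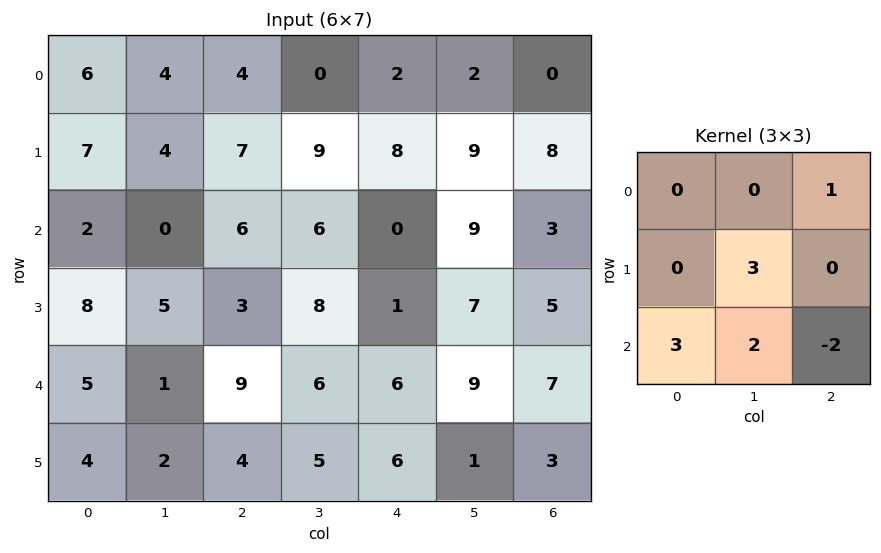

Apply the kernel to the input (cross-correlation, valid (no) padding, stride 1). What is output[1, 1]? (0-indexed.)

The receptive field on the input at this output position is [4 7 9 / 0 6 6 / 5 3 8]. Elementwise product with the kernel and sum: 9·1 + 6·3 + 5·3 + 3·2 + 8·-2.

32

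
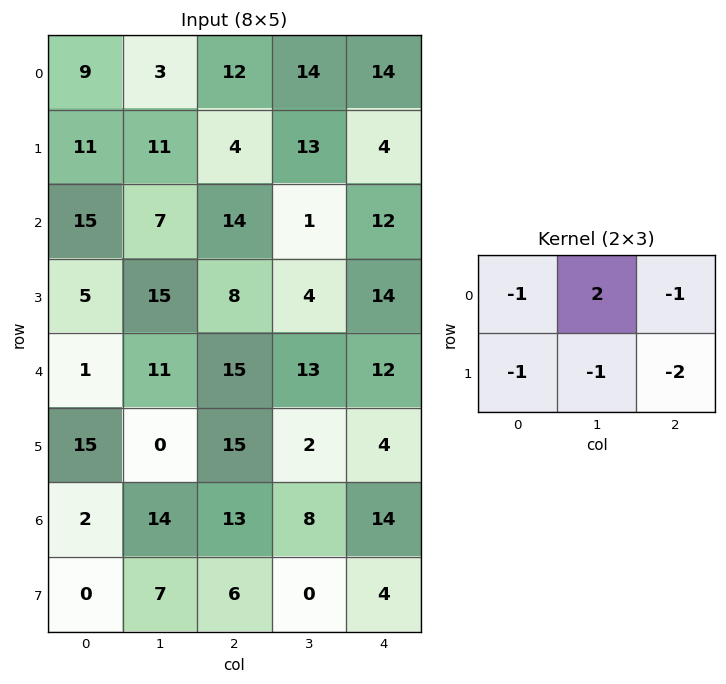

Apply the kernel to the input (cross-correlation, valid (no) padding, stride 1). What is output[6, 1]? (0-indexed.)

The receptive field on the input at this output position is [14 13 8 / 7 6 0]. Elementwise product with the kernel and sum: 14·-1 + 13·2 + 8·-1 + 7·-1 + 6·-1 + 0·-2.

-9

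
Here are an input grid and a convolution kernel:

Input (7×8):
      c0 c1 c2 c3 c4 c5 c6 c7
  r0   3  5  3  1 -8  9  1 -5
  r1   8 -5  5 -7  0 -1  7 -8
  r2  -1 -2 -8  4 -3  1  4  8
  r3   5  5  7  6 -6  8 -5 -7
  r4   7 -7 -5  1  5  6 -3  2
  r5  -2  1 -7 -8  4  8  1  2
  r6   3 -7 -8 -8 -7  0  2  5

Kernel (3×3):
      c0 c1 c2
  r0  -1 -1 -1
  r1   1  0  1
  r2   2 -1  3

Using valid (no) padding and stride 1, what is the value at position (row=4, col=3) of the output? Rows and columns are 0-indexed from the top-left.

The receptive field on the input at this output position is [1 5 6 / -8 4 8 / -8 -7 0]. Elementwise product with the kernel and sum: 1·-1 + 5·-1 + 6·-1 + -8·1 + 8·1 + -8·2 + -7·-1 + 0·3.

-21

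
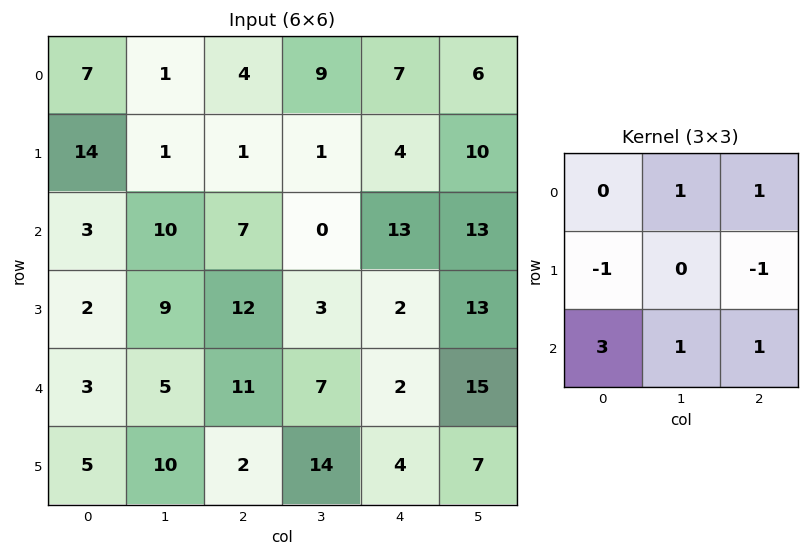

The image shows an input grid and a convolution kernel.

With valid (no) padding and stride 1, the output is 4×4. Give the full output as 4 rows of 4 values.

16 48 45 28
19 34 26 25
28 28 41 48
34 49 16 46

Output[0,0]: The receptive field on the input at this output position is [7 1 4 / 14 1 1 / 3 10 7]. Elementwise product with the kernel and sum: 1·1 + 4·1 + 14·-1 + 1·-1 + 3·3 + 10·1 + 7·1.
Output[0,1]: The receptive field on the input at this output position is [1 4 9 / 1 1 1 / 10 7 0]. Elementwise product with the kernel and sum: 4·1 + 9·1 + 1·-1 + 1·-1 + 10·3 + 7·1 + 0·1.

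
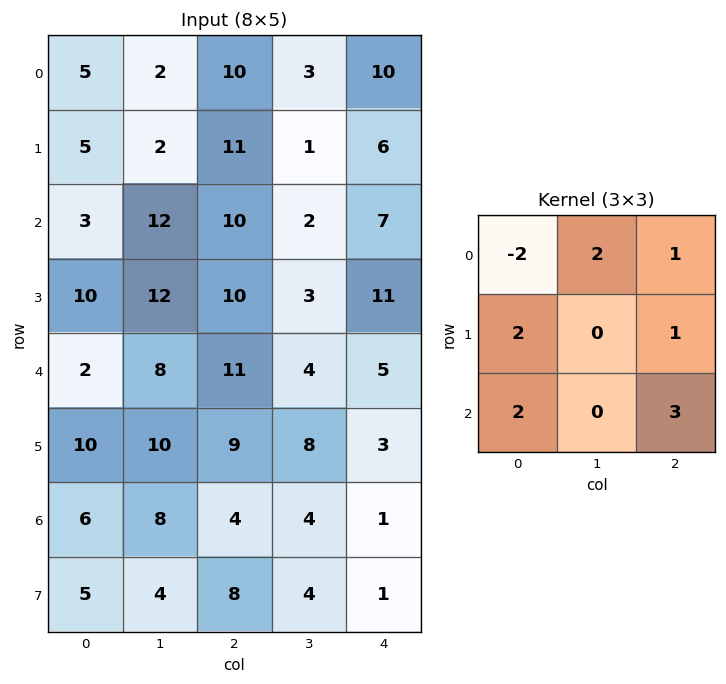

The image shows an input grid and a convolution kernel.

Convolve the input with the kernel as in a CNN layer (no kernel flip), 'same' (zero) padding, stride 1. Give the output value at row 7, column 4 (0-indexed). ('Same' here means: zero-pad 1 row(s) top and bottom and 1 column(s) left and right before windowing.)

2

The receptive field on the zero-padded input at this output position is [4 1 0 / 4 1 0 / 0 0 0]. Elementwise product with the kernel and sum: 4·-2 + 1·2 + 0·1 + 4·2 + 0·1 + 0·2 + 0·3.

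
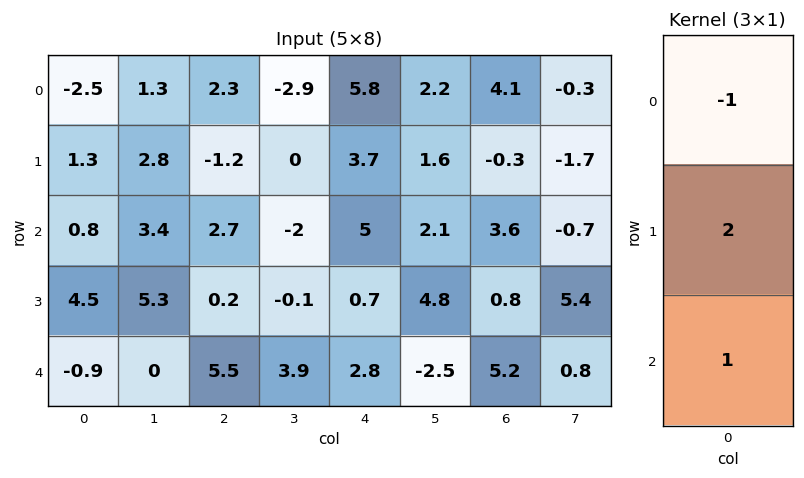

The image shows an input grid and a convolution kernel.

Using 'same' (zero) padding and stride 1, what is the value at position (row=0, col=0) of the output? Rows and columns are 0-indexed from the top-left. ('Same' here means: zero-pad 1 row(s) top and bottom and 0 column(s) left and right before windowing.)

-3.7

The receptive field on the zero-padded input at this output position is [0 / -2.5 / 1.3]. Elementwise product with the kernel and sum: 0·-1 + -2.5·2 + 1.3·1.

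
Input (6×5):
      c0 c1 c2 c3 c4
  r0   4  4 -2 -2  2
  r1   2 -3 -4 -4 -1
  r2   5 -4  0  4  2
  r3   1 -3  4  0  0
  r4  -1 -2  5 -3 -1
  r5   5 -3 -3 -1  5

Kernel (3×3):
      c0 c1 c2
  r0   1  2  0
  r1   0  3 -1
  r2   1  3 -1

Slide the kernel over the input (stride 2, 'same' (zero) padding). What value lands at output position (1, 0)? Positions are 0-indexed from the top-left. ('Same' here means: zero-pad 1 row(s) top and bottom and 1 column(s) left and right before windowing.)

29

The receptive field on the zero-padded input at this output position is [0 2 -3 / 0 5 -4 / 0 1 -3]. Elementwise product with the kernel and sum: 0·1 + 2·2 + 5·3 + -4·-1 + 0·1 + 1·3 + -3·-1.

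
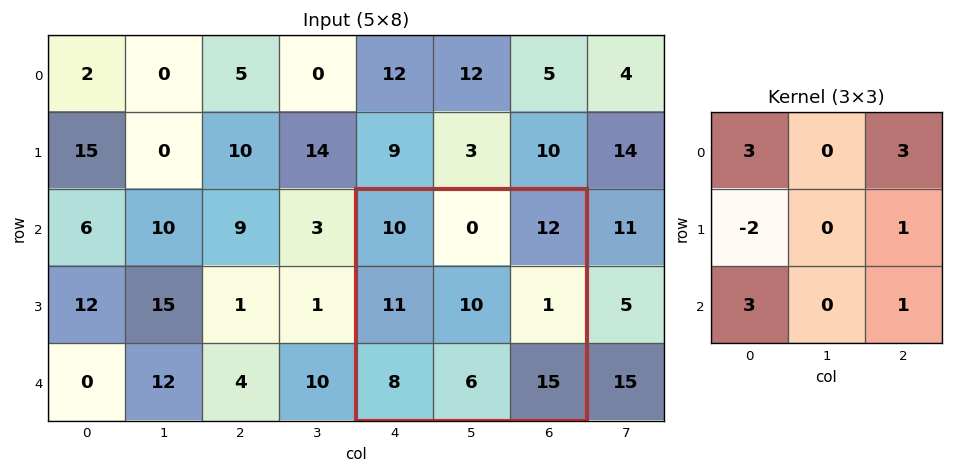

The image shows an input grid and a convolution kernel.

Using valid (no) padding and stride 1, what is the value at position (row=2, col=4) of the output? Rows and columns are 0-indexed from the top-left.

84

The receptive field on the input at this output position is [10 0 12 / 11 10 1 / 8 6 15]. Elementwise product with the kernel and sum: 10·3 + 12·3 + 11·-2 + 1·1 + 8·3 + 15·1.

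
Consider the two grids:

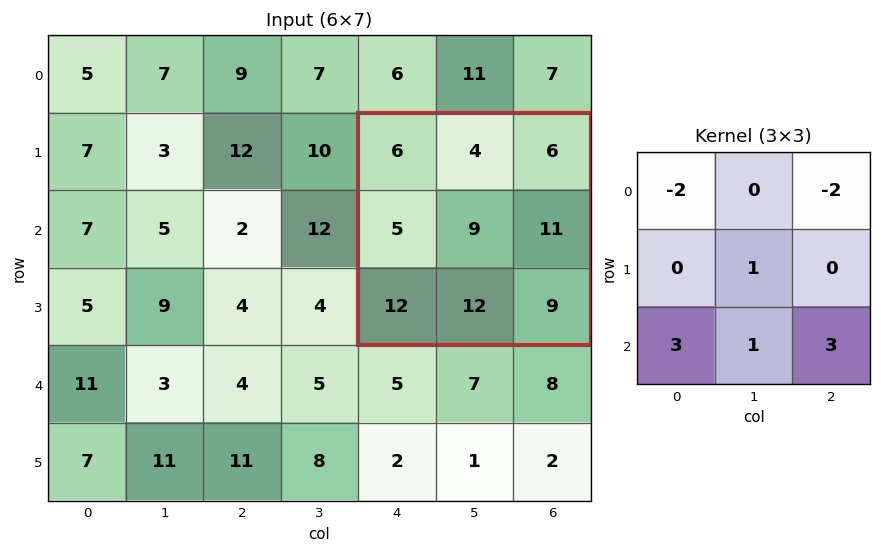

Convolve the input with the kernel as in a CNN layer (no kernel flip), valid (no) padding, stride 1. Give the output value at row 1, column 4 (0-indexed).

The receptive field on the input at this output position is [6 4 6 / 5 9 11 / 12 12 9]. Elementwise product with the kernel and sum: 6·-2 + 6·-2 + 9·1 + 12·3 + 12·1 + 9·3.

60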